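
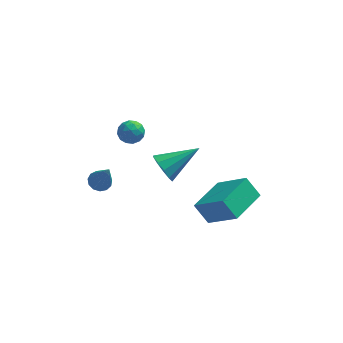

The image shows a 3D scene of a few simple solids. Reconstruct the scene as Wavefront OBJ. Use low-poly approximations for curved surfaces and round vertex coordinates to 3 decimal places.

v -3.318 -2.75 2.37
v -3.015 -3.123 2.123
v -2.862 -3.39 3.89
v -2.834 -2.883 2.17
v -2.807 -2.601 2.28
v -2.941 -2.366 2.419
v -3.195 -2.253 2.543
v -3.488 -2.298 2.612
v -3.727 -2.487 2.604
v -3.836 -2.759 2.522
v -3.78 -3.028 2.392
v -3.577 -3.209 2.255
v -3.292 -3.245 2.155
v 1.337 -2.211 -1.238
v 0.706 -1.816 -0.374
v 2.378 -0.634 -1.198
v 1.747 -0.239 -0.334
v 2.573 -3.061 0.054
v 1.942 -2.666 0.918
v 3.614 -1.484 0.094
v 2.983 -1.089 0.958
v -0.772 2.589 -2.246
v -0.335 2.406 -2.94
v 0.912 3.311 -1.374
v -0.518 2.89 -2.987
v -0.798 3.258 -2.752
v -1.068 3.371 -2.323
v -1.225 3.185 -1.865
v -1.209 2.771 -1.552
v -1.027 2.287 -1.504
v -0.747 1.919 -1.74
v -0.477 1.806 -2.168
v -0.32 1.992 -2.627
v -2.14 0.153 3.628
v -1.738 -0.101 3.197
v -2.382 -0.799 3.963
v -1.98 -1.053 3.532
v -1.749 -0.72 4.03
v -1.6 -0.132 3.823
v -2.52 -0.768 3.337
v -2.371 -0.18 3.13
v -1.973 -0.67 3.018
v -1.496 -0.64 3.446
v -2.624 -0.26 3.714
v -2.147 -0.23 4.142
v -1.918 0.11 3.383
v -2.202 -1.01 3.777
v -2.066 -0.814 4.069
v -1.83 -0.963 3.816
v -1.837 0.091 3.751
v -1.6 -0.058 3.498
v -1.607 -0.422 3.987
v -2.52 -0.842 3.662
v -2.283 -0.991 3.409
v -2.29 0.063 3.344
v -2.054 -0.086 3.091
v -2.513 -0.478 3.173
v -1.82 -0.374 3.025
v -1.962 -0.933 3.221
v -2.279 -0.766 3.107
v -2.192 -0.42 2.985
v -1.539 -0.356 3.276
v -1.681 -0.916 3.473
v -1.546 -0.721 3.765
v -1.458 -0.375 3.644
v -1.677 -0.691 3.17
v -2.439 0.016 3.687
v -2.581 -0.544 3.884
v -2.662 -0.525 3.516
v -2.574 -0.179 3.395
v -2.158 0.033 3.939
v -2.3 -0.526 4.135
v -1.928 -0.48 4.175
v -1.841 -0.134 4.053
v -2.443 -0.209 3.99
f 2 1 4
f 2 4 3
f 4 1 5
f 4 5 3
f 5 1 6
f 5 6 3
f 6 1 7
f 6 7 3
f 7 1 8
f 7 8 3
f 8 1 9
f 8 9 3
f 9 1 10
f 9 10 3
f 10 1 11
f 10 11 3
f 11 1 12
f 11 12 3
f 12 1 13
f 12 13 3
f 13 1 2
f 13 2 3
f 15 17 14
f 18 15 14
f 14 17 16
f 16 18 14
f 15 21 17
f 19 15 18
f 19 21 15
f 17 21 16
f 20 18 16
f 16 21 20
f 20 19 18
f 21 19 20
f 23 22 25
f 23 25 24
f 25 22 26
f 25 26 24
f 26 22 27
f 26 27 24
f 27 22 28
f 27 28 24
f 28 22 29
f 28 29 24
f 29 22 30
f 29 30 24
f 30 22 31
f 30 31 24
f 31 22 32
f 31 32 24
f 32 22 33
f 32 33 24
f 33 22 23
f 33 23 24
f 34 71 50
f 71 45 74
f 50 74 39
f 71 74 50
f 34 50 46
f 50 39 51
f 46 51 35
f 50 51 46
f 34 46 55
f 46 35 56
f 55 56 41
f 46 56 55
f 34 55 67
f 55 41 70
f 67 70 44
f 55 70 67
f 34 67 71
f 67 44 75
f 71 75 45
f 67 75 71
f 35 51 62
f 51 39 65
f 62 65 43
f 51 65 62
f 39 74 52
f 74 45 73
f 52 73 38
f 74 73 52
f 45 75 72
f 75 44 68
f 72 68 36
f 75 68 72
f 44 70 69
f 70 41 57
f 69 57 40
f 70 57 69
f 41 56 61
f 56 35 58
f 61 58 42
f 56 58 61
f 37 63 49
f 63 43 64
f 49 64 38
f 63 64 49
f 37 49 47
f 49 38 48
f 47 48 36
f 49 48 47
f 37 47 54
f 47 36 53
f 54 53 40
f 47 53 54
f 37 54 59
f 54 40 60
f 59 60 42
f 54 60 59
f 37 59 63
f 59 42 66
f 63 66 43
f 59 66 63
f 38 64 52
f 64 43 65
f 52 65 39
f 64 65 52
f 36 48 72
f 48 38 73
f 72 73 45
f 48 73 72
f 40 53 69
f 53 36 68
f 69 68 44
f 53 68 69
f 42 60 61
f 60 40 57
f 61 57 41
f 60 57 61
f 43 66 62
f 66 42 58
f 62 58 35
f 66 58 62



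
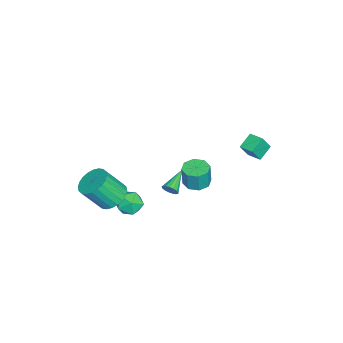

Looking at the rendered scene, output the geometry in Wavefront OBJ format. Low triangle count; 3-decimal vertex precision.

v 3.246 -1.651 -0.896
v 3.769 -2.245 -0.438
v 2.571 -2.775 -1.582
v 3.094 -3.369 -1.124
v 2.457 -2.884 -0.681
v 2.874 -2.189 -0.257
v 3.466 -2.831 -1.763
v 3.883 -2.136 -1.339
v 3.905 -2.974 -0.973
v 3.281 -3.007 -0.305
v 3.059 -2.013 -1.715
v 2.435 -2.046 -1.047
v 0.279 -0.79 -2.109
v 0.538 -0.523 -1.718
v -1.159 -0.39 -1.431
v 0.502 -0.344 -1.901
v 0.414 -0.268 -2.132
v 0.296 -0.311 -2.358
v 0.173 -0.465 -2.526
v 0.076 -0.692 -2.599
v 0.024 -0.943 -2.56
v 0.032 -1.158 -2.417
v 0.095 -1.289 -2.204
v 0.201 -1.306 -1.969
v 0.325 -1.205 -1.766
v 0.439 -1.009 -1.641
v 0.515 -0.763 -1.624
v 2.827 1.291 1.378
v 3.56 0.956 1.297
v 3.686 0.914 2.621
v 2.953 1.249 2.702
v 3.582 1.575 1.315
v 3.709 1.533 2.638
v 3.163 2.028 1.369
v 3.29 1.986 2.693
v 2.546 2.049 1.429
v 2.673 2.007 2.753
v 2.094 1.626 1.459
v 2.22 1.584 2.783
v 2.071 1.007 1.442
v 2.198 0.965 2.765
v 2.49 0.554 1.387
v 2.617 0.512 2.711
v 3.107 0.533 1.327
v 3.234 0.491 2.651
v -3.556 3.096 -1.443
v -3.108 2.671 -0.392
v -4.431 3.547 -0.888
v -3.983 3.121 0.164
v -3.057 3.919 -1.324
v -2.609 3.493 -0.272
v -3.932 4.369 -0.768
v -3.484 3.944 0.283
v 3.572 -3.366 -0.191
v 4.443 -2.869 -0.075
v 4.839 -3.916 1.447
v 3.968 -4.414 1.331
v 4.199 -2.647 0.14
v 4.595 -3.695 1.663
v 3.859 -2.535 0.306
v 4.255 -3.583 1.828
v 3.476 -2.55 0.395
v 3.872 -3.597 1.918
v 3.107 -2.689 0.396
v 3.503 -3.736 1.918
v 2.809 -2.931 0.307
v 3.205 -3.978 1.829
v 2.627 -3.239 0.142
v 3.023 -4.287 1.664
v 2.589 -3.567 -0.074
v 2.985 -4.614 1.449
v 2.701 -3.864 -0.307
v 3.097 -4.911 1.215
v 2.945 -4.085 -0.523
v 3.341 -5.133 1
v 3.285 -4.197 -0.688
v 3.681 -5.245 0.834
v 3.668 -4.183 -0.778
v 4.064 -5.23 0.745
v 4.037 -4.044 -0.778
v 4.433 -5.091 0.744
v 4.335 -3.802 -0.689
v 4.731 -4.849 0.833
v 4.517 -3.493 -0.524
v 4.913 -4.541 0.998
v 4.555 -3.166 -0.309
v 4.951 -4.213 1.214
f 1 12 6
f 1 6 2
f 1 2 8
f 1 8 11
f 1 11 12
f 2 6 10
f 6 12 5
f 12 11 3
f 11 8 7
f 8 2 9
f 4 10 5
f 4 5 3
f 4 3 7
f 4 7 9
f 4 9 10
f 5 10 6
f 3 5 12
f 7 3 11
f 9 7 8
f 10 9 2
f 14 13 16
f 14 16 15
f 16 13 17
f 16 17 15
f 17 13 18
f 17 18 15
f 18 13 19
f 18 19 15
f 19 13 20
f 19 20 15
f 20 13 21
f 20 21 15
f 21 13 22
f 21 22 15
f 22 13 23
f 22 23 15
f 23 13 24
f 23 24 15
f 24 13 25
f 24 25 15
f 25 13 26
f 25 26 15
f 26 13 27
f 26 27 15
f 27 13 14
f 27 14 15
f 29 28 32
f 29 32 30
f 30 32 33
f 30 33 31
f 32 28 34
f 32 34 33
f 33 34 35
f 33 35 31
f 34 28 36
f 34 36 35
f 35 36 37
f 35 37 31
f 36 28 38
f 36 38 37
f 37 38 39
f 37 39 31
f 38 28 40
f 38 40 39
f 39 40 41
f 39 41 31
f 40 28 42
f 40 42 41
f 41 42 43
f 41 43 31
f 42 28 44
f 42 44 43
f 43 44 45
f 43 45 31
f 44 28 29
f 44 29 45
f 45 29 30
f 45 30 31
f 47 49 46
f 50 47 46
f 46 49 48
f 48 50 46
f 47 53 49
f 51 47 50
f 51 53 47
f 49 53 48
f 52 50 48
f 48 53 52
f 52 51 50
f 53 51 52
f 55 54 58
f 55 58 56
f 56 58 59
f 56 59 57
f 58 54 60
f 58 60 59
f 59 60 61
f 59 61 57
f 60 54 62
f 60 62 61
f 61 62 63
f 61 63 57
f 62 54 64
f 62 64 63
f 63 64 65
f 63 65 57
f 64 54 66
f 64 66 65
f 65 66 67
f 65 67 57
f 66 54 68
f 66 68 67
f 67 68 69
f 67 69 57
f 68 54 70
f 68 70 69
f 69 70 71
f 69 71 57
f 70 54 72
f 70 72 71
f 71 72 73
f 71 73 57
f 72 54 74
f 72 74 73
f 73 74 75
f 73 75 57
f 74 54 76
f 74 76 75
f 75 76 77
f 75 77 57
f 76 54 78
f 76 78 77
f 77 78 79
f 77 79 57
f 78 54 80
f 78 80 79
f 79 80 81
f 79 81 57
f 80 54 82
f 80 82 81
f 81 82 83
f 81 83 57
f 82 54 84
f 82 84 83
f 83 84 85
f 83 85 57
f 84 54 86
f 84 86 85
f 85 86 87
f 85 87 57
f 86 54 55
f 86 55 87
f 87 55 56
f 87 56 57



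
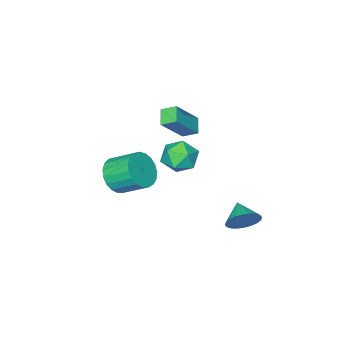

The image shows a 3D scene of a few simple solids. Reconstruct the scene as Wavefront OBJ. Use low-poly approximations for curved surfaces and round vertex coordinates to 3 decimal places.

v -3.628 2.99 -2.956
v -3.029 3.033 -2.259
v -4.152 1.99 -2.444
v -3.296 3.237 -2.134
v -3.614 3.403 -2.134
v -3.935 3.507 -2.259
v -4.208 3.532 -2.49
v -4.393 3.474 -2.792
v -4.462 3.343 -3.119
v -4.404 3.158 -3.421
v -4.228 2.948 -3.652
v -3.96 2.744 -3.778
v -3.642 2.577 -3.778
v -3.322 2.474 -3.653
v -3.048 2.449 -3.422
v -2.863 2.507 -3.12
v -2.794 2.638 -2.793
v -2.853 2.823 -2.491
v -3.062 0.348 2.319
v -3.624 -0.274 2.809
v -1.719 0.289 3.787
v -2.281 -0.332 4.276
v -2.659 -0.328 1.924
v -3.221 -0.949 2.413
v -1.316 -0.386 3.391
v -1.878 -1.008 3.881
v -0.263 3.077 2.776
v 0.621 2.713 3.027
v -0.961 1.727 3.273
v -0.077 1.363 3.524
v -0.466 2.114 4.036
v -0.034 2.948 3.729
v -0.306 1.492 2.571
v 0.126 2.326 2.264
v 0.594 1.733 2.901
v 0.496 2.117 3.806
v -0.836 2.323 2.494
v -0.934 2.707 3.399
v -0.587 -2.787 -1.309
v -0.007 -2.115 -1.924
v -0.553 -0.841 -1.046
v -1.133 -1.513 -0.431
v -0.398 -2.13 -2.145
v -0.944 -0.856 -1.267
v -0.822 -2.259 -2.221
v -1.367 -0.985 -1.344
v -1.204 -2.479 -2.14
v -1.75 -1.205 -1.262
v -1.481 -2.752 -1.915
v -2.026 -1.478 -1.037
v -1.602 -3.031 -1.585
v -2.148 -1.758 -0.707
v -1.549 -3.269 -1.207
v -2.094 -1.995 -0.33
v -1.328 -3.422 -0.847
v -1.874 -2.149 0.03
v -0.98 -3.466 -0.567
v -1.526 -2.193 0.311
v -0.564 -3.393 -0.415
v -1.11 -2.119 0.462
v -0.152 -3.214 -0.418
v -0.698 -1.941 0.46
v 0.185 -2.962 -0.574
v -0.361 -1.688 0.303
v 0.388 -2.68 -0.858
v -0.157 -1.406 0.02
v 0.423 -2.416 -1.22
v -0.123 -1.142 -0.342
v 0.283 -2.216 -1.597
v -0.262 -0.942 -0.719
f 2 1 4
f 2 4 3
f 4 1 5
f 4 5 3
f 5 1 6
f 5 6 3
f 6 1 7
f 6 7 3
f 7 1 8
f 7 8 3
f 8 1 9
f 8 9 3
f 9 1 10
f 9 10 3
f 10 1 11
f 10 11 3
f 11 1 12
f 11 12 3
f 12 1 13
f 12 13 3
f 13 1 14
f 13 14 3
f 14 1 15
f 14 15 3
f 15 1 16
f 15 16 3
f 16 1 17
f 16 17 3
f 17 1 18
f 17 18 3
f 18 1 2
f 18 2 3
f 20 22 19
f 23 20 19
f 19 22 21
f 21 23 19
f 20 26 22
f 24 20 23
f 24 26 20
f 22 26 21
f 25 23 21
f 21 26 25
f 25 24 23
f 26 24 25
f 27 38 32
f 27 32 28
f 27 28 34
f 27 34 37
f 27 37 38
f 28 32 36
f 32 38 31
f 38 37 29
f 37 34 33
f 34 28 35
f 30 36 31
f 30 31 29
f 30 29 33
f 30 33 35
f 30 35 36
f 31 36 32
f 29 31 38
f 33 29 37
f 35 33 34
f 36 35 28
f 40 39 43
f 40 43 41
f 41 43 44
f 41 44 42
f 43 39 45
f 43 45 44
f 44 45 46
f 44 46 42
f 45 39 47
f 45 47 46
f 46 47 48
f 46 48 42
f 47 39 49
f 47 49 48
f 48 49 50
f 48 50 42
f 49 39 51
f 49 51 50
f 50 51 52
f 50 52 42
f 51 39 53
f 51 53 52
f 52 53 54
f 52 54 42
f 53 39 55
f 53 55 54
f 54 55 56
f 54 56 42
f 55 39 57
f 55 57 56
f 56 57 58
f 56 58 42
f 57 39 59
f 57 59 58
f 58 59 60
f 58 60 42
f 59 39 61
f 59 61 60
f 60 61 62
f 60 62 42
f 61 39 63
f 61 63 62
f 62 63 64
f 62 64 42
f 63 39 65
f 63 65 64
f 64 65 66
f 64 66 42
f 65 39 67
f 65 67 66
f 66 67 68
f 66 68 42
f 67 39 69
f 67 69 68
f 68 69 70
f 68 70 42
f 69 39 40
f 69 40 70
f 70 40 41
f 70 41 42



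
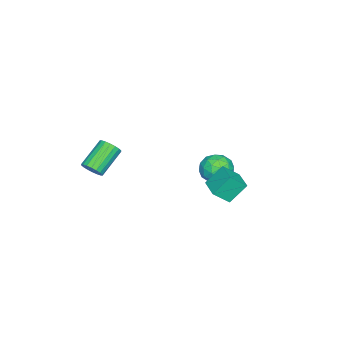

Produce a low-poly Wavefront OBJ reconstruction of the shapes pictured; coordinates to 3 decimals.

v 2.34 3.293 -1.797
v 2.944 2.489 -0.912
v 1.624 4.066 -0.606
v 2.228 3.262 0.279
v 3.512 4.258 -1.719
v 4.116 3.454 -0.834
v 2.796 5.031 -0.528
v 3.4 4.227 0.357
v 4.374 -4.09 -0.78
v 4.796 -4.194 -0.169
v 3.169 -3.753 1.031
v 2.746 -3.65 0.42
v 4.837 -3.869 -0.234
v 3.209 -3.428 0.967
v 4.786 -3.588 -0.406
v 3.158 -3.147 0.794
v 4.653 -3.406 -0.653
v 3.026 -2.965 0.548
v 4.465 -3.36 -0.925
v 2.837 -2.919 0.276
v 4.259 -3.459 -1.168
v 2.631 -3.018 0.033
v 4.076 -3.683 -1.334
v 2.448 -3.242 -0.134
v 3.951 -3.987 -1.391
v 2.324 -3.546 -0.191
v 3.911 -4.312 -1.327
v 2.283 -3.871 -0.126
v 3.962 -4.593 -1.154
v 2.334 -4.152 0.046
v 4.094 -4.775 -0.908
v 2.467 -4.334 0.293
v 4.283 -4.821 -0.636
v 2.655 -4.38 0.565
v 4.489 -4.722 -0.393
v 2.861 -4.281 0.808
v 4.672 -4.498 -0.226
v 3.044 -4.057 0.974
v -0.681 2.173 -1.075
v 0.03 2.768 -1.73
v -0.75 0.852 -2.35
v -0.039 1.447 -3.005
v 0.334 0.983 -2.038
v 0.376 1.799 -1.25
v -1.096 1.821 -2.83
v -1.054 2.637 -2.042
v -0.227 2.551 -2.815
v 0.658 2.033 -2.325
v -1.378 1.587 -1.755
v -0.493 1.069 -1.265
v -0.32 2.587 -1.291
v -0.4 1.033 -2.789
v -0.181 0.76 -2.221
v 0.237 1.11 -2.606
v -0.116 2.017 -1.009
v 0.302 2.367 -1.394
v 0.481 1.318 -1.575
v -1.022 1.253 -2.686
v -0.604 1.603 -3.071
v -0.957 2.51 -1.474
v -0.539 2.86 -1.859
v -1.201 2.302 -2.505
v -0.053 2.809 -2.313
v -0.093 2.032 -3.063
v -0.715 2.251 -2.96
v -0.69 2.732 -2.497
v 0.467 2.504 -2.026
v 0.427 1.728 -2.775
v 0.646 1.455 -2.207
v 0.671 1.935 -1.743
v 0.316 2.376 -2.663
v -1.147 1.892 -1.305
v -1.187 1.116 -2.054
v -1.391 1.685 -2.337
v -1.366 2.165 -1.873
v -0.627 1.588 -1.017
v -0.667 0.811 -1.767
v -0.03 0.888 -1.583
v -0.005 1.369 -1.12
v -1.036 1.244 -1.417
f 2 4 1
f 5 2 1
f 1 4 3
f 3 5 1
f 2 8 4
f 6 2 5
f 6 8 2
f 4 8 3
f 7 5 3
f 3 8 7
f 7 6 5
f 8 6 7
f 10 9 13
f 10 13 11
f 11 13 14
f 11 14 12
f 13 9 15
f 13 15 14
f 14 15 16
f 14 16 12
f 15 9 17
f 15 17 16
f 16 17 18
f 16 18 12
f 17 9 19
f 17 19 18
f 18 19 20
f 18 20 12
f 19 9 21
f 19 21 20
f 20 21 22
f 20 22 12
f 21 9 23
f 21 23 22
f 22 23 24
f 22 24 12
f 23 9 25
f 23 25 24
f 24 25 26
f 24 26 12
f 25 9 27
f 25 27 26
f 26 27 28
f 26 28 12
f 27 9 29
f 27 29 28
f 28 29 30
f 28 30 12
f 29 9 31
f 29 31 30
f 30 31 32
f 30 32 12
f 31 9 33
f 31 33 32
f 32 33 34
f 32 34 12
f 33 9 35
f 33 35 34
f 34 35 36
f 34 36 12
f 35 9 37
f 35 37 36
f 36 37 38
f 36 38 12
f 37 9 10
f 37 10 38
f 38 10 11
f 38 11 12
f 39 76 55
f 76 50 79
f 55 79 44
f 76 79 55
f 39 55 51
f 55 44 56
f 51 56 40
f 55 56 51
f 39 51 60
f 51 40 61
f 60 61 46
f 51 61 60
f 39 60 72
f 60 46 75
f 72 75 49
f 60 75 72
f 39 72 76
f 72 49 80
f 76 80 50
f 72 80 76
f 40 56 67
f 56 44 70
f 67 70 48
f 56 70 67
f 44 79 57
f 79 50 78
f 57 78 43
f 79 78 57
f 50 80 77
f 80 49 73
f 77 73 41
f 80 73 77
f 49 75 74
f 75 46 62
f 74 62 45
f 75 62 74
f 46 61 66
f 61 40 63
f 66 63 47
f 61 63 66
f 42 68 54
f 68 48 69
f 54 69 43
f 68 69 54
f 42 54 52
f 54 43 53
f 52 53 41
f 54 53 52
f 42 52 59
f 52 41 58
f 59 58 45
f 52 58 59
f 42 59 64
f 59 45 65
f 64 65 47
f 59 65 64
f 42 64 68
f 64 47 71
f 68 71 48
f 64 71 68
f 43 69 57
f 69 48 70
f 57 70 44
f 69 70 57
f 41 53 77
f 53 43 78
f 77 78 50
f 53 78 77
f 45 58 74
f 58 41 73
f 74 73 49
f 58 73 74
f 47 65 66
f 65 45 62
f 66 62 46
f 65 62 66
f 48 71 67
f 71 47 63
f 67 63 40
f 71 63 67



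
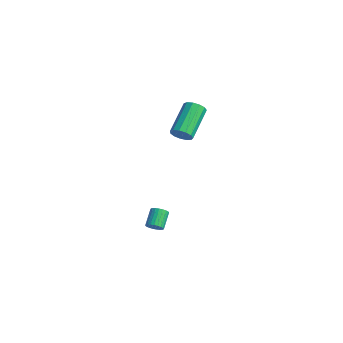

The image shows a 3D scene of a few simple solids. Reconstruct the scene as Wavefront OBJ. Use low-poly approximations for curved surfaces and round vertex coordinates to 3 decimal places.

v -3.404 1.326 3.273
v -3.172 1.06 3.818
v -4.224 2.507 4.973
v -4.456 2.774 4.427
v -2.93 1.316 3.717
v -3.982 2.763 4.872
v -2.839 1.575 3.475
v -3.891 3.023 4.63
v -2.927 1.756 3.169
v -3.979 3.203 4.324
v -3.166 1.8 2.896
v -4.219 3.247 4.05
v -3.481 1.693 2.742
v -4.534 3.141 3.897
v -3.772 1.47 2.756
v -4.824 2.918 3.911
v -3.945 1.202 2.935
v -4.998 2.649 4.09
v -3.947 0.973 3.221
v -4.999 2.42 4.376
v -3.776 0.856 3.523
v -4.828 2.303 4.678
v -3.487 0.888 3.746
v -4.54 2.336 4.9
v -3.557 -0.23 -3.54
v -3.143 0.053 -3.452
v -3.748 0.714 -2.731
v -4.163 0.43 -2.82
v -3.223 0.149 -3.607
v -3.828 0.81 -2.886
v -3.354 0.187 -3.752
v -3.959 0.847 -3.031
v -3.516 0.161 -3.865
v -4.121 0.822 -3.144
v -3.684 0.076 -3.928
v -4.29 0.737 -3.207
v -3.833 -0.056 -3.932
v -4.439 0.605 -3.211
v -3.94 -0.214 -3.877
v -4.546 0.446 -3.156
v -3.989 -0.375 -3.77
v -4.594 0.285 -3.049
v -3.972 -0.514 -3.629
v -4.577 0.147 -2.908
v -3.892 -0.61 -3.474
v -4.497 0.051 -2.753
v -3.761 -0.647 -3.329
v -4.366 0.013 -2.608
v -3.599 -0.622 -3.216
v -4.204 0.039 -2.495
v -3.43 -0.537 -3.153
v -4.036 0.124 -2.432
v -3.281 -0.405 -3.149
v -3.887 0.256 -2.428
v -3.174 -0.246 -3.204
v -3.78 0.414 -2.483
v -3.126 -0.085 -3.311
v -3.731 0.575 -2.59
f 2 1 5
f 2 5 3
f 3 5 6
f 3 6 4
f 5 1 7
f 5 7 6
f 6 7 8
f 6 8 4
f 7 1 9
f 7 9 8
f 8 9 10
f 8 10 4
f 9 1 11
f 9 11 10
f 10 11 12
f 10 12 4
f 11 1 13
f 11 13 12
f 12 13 14
f 12 14 4
f 13 1 15
f 13 15 14
f 14 15 16
f 14 16 4
f 15 1 17
f 15 17 16
f 16 17 18
f 16 18 4
f 17 1 19
f 17 19 18
f 18 19 20
f 18 20 4
f 19 1 21
f 19 21 20
f 20 21 22
f 20 22 4
f 21 1 23
f 21 23 22
f 22 23 24
f 22 24 4
f 23 1 2
f 23 2 24
f 24 2 3
f 24 3 4
f 26 25 29
f 26 29 27
f 27 29 30
f 27 30 28
f 29 25 31
f 29 31 30
f 30 31 32
f 30 32 28
f 31 25 33
f 31 33 32
f 32 33 34
f 32 34 28
f 33 25 35
f 33 35 34
f 34 35 36
f 34 36 28
f 35 25 37
f 35 37 36
f 36 37 38
f 36 38 28
f 37 25 39
f 37 39 38
f 38 39 40
f 38 40 28
f 39 25 41
f 39 41 40
f 40 41 42
f 40 42 28
f 41 25 43
f 41 43 42
f 42 43 44
f 42 44 28
f 43 25 45
f 43 45 44
f 44 45 46
f 44 46 28
f 45 25 47
f 45 47 46
f 46 47 48
f 46 48 28
f 47 25 49
f 47 49 48
f 48 49 50
f 48 50 28
f 49 25 51
f 49 51 50
f 50 51 52
f 50 52 28
f 51 25 53
f 51 53 52
f 52 53 54
f 52 54 28
f 53 25 55
f 53 55 54
f 54 55 56
f 54 56 28
f 55 25 57
f 55 57 56
f 56 57 58
f 56 58 28
f 57 25 26
f 57 26 58
f 58 26 27
f 58 27 28



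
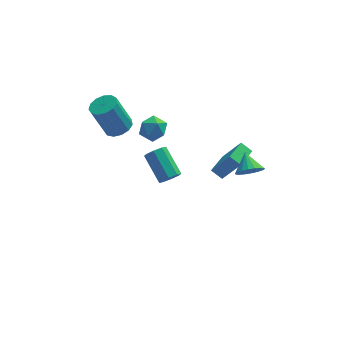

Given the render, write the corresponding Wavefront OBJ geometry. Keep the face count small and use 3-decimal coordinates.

v -2.128 1.973 0.819
v -1.54 2.46 0.334
v -1.12 1.8 1.866
v -0.532 2.287 1.381
v -1.254 2.687 1.751
v -1.877 2.793 1.105
v -0.783 1.467 1.095
v -1.406 1.573 0.449
v -0.709 2.147 0.505
v -1.001 2.901 0.91
v -1.659 1.359 1.29
v -1.951 2.113 1.695
v 3.338 -3.911 2.94
v 3.834 -3.506 2.444
v 3.182 -2.909 3.6
v 3.511 -3.456 2.292
v 3.154 -3.496 2.268
v 2.833 -3.619 2.378
v 2.612 -3.799 2.599
v 2.535 -4.001 2.887
v 2.617 -4.185 3.186
v 2.842 -4.315 3.435
v 3.165 -4.365 3.587
v 3.522 -4.325 3.611
v 3.843 -4.203 3.501
v 4.064 -4.023 3.28
v 4.141 -3.82 2.992
v 4.059 -3.636 2.694
v 3.529 1.174 -1.772
v 2.935 1.568 -1.328
v 2.548 1.691 -3.544
v 1.954 2.085 -3.1
v 4.326 2.455 -1.84
v 3.732 2.849 -1.396
v 3.345 2.972 -3.612
v 2.751 3.366 -3.168
v -0.644 -1.082 -0.292
v -0.033 -0.963 -0.045
v -0.745 0.482 1.019
v -1.356 0.362 0.772
v -0.127 -0.695 -0.472
v -0.84 0.749 0.592
v -0.524 -0.654 -0.793
v -1.237 0.79 0.27
v -0.992 -0.864 -0.821
v -1.704 0.58 0.242
v -1.255 -1.202 -0.539
v -1.967 0.243 0.525
v -1.16 -1.469 -0.112
v -1.873 -0.025 0.952
v -0.763 -1.51 0.21
v -1.476 -0.066 1.273
v -0.296 -1.3 0.238
v -1.008 0.144 1.301
v -3.259 2.041 1.532
v -2.749 2.709 1.716
v -3.571 2.786 3.712
v -4.081 2.119 3.528
v -3.16 2.896 1.54
v -3.982 2.973 3.536
v -3.602 2.811 1.361
v -4.424 2.889 3.357
v -3.935 2.483 1.236
v -4.757 2.56 3.232
v -4.054 2.014 1.206
v -4.876 2.091 3.202
v -3.92 1.554 1.278
v -4.742 1.631 3.274
v -3.577 1.249 1.432
v -4.399 1.326 3.428
v -3.132 1.195 1.617
v -3.954 1.272 3.613
v -2.728 1.41 1.775
v -3.55 1.488 3.771
v -2.492 1.826 1.856
v -3.314 1.903 3.852
v -2.5 2.31 1.834
v -3.322 2.387 3.83
f 1 12 6
f 1 6 2
f 1 2 8
f 1 8 11
f 1 11 12
f 2 6 10
f 6 12 5
f 12 11 3
f 11 8 7
f 8 2 9
f 4 10 5
f 4 5 3
f 4 3 7
f 4 7 9
f 4 9 10
f 5 10 6
f 3 5 12
f 7 3 11
f 9 7 8
f 10 9 2
f 14 13 16
f 14 16 15
f 16 13 17
f 16 17 15
f 17 13 18
f 17 18 15
f 18 13 19
f 18 19 15
f 19 13 20
f 19 20 15
f 20 13 21
f 20 21 15
f 21 13 22
f 21 22 15
f 22 13 23
f 22 23 15
f 23 13 24
f 23 24 15
f 24 13 25
f 24 25 15
f 25 13 26
f 25 26 15
f 26 13 27
f 26 27 15
f 27 13 28
f 27 28 15
f 28 13 14
f 28 14 15
f 30 32 29
f 33 30 29
f 29 32 31
f 31 33 29
f 30 36 32
f 34 30 33
f 34 36 30
f 32 36 31
f 35 33 31
f 31 36 35
f 35 34 33
f 36 34 35
f 38 37 41
f 38 41 39
f 39 41 42
f 39 42 40
f 41 37 43
f 41 43 42
f 42 43 44
f 42 44 40
f 43 37 45
f 43 45 44
f 44 45 46
f 44 46 40
f 45 37 47
f 45 47 46
f 46 47 48
f 46 48 40
f 47 37 49
f 47 49 48
f 48 49 50
f 48 50 40
f 49 37 51
f 49 51 50
f 50 51 52
f 50 52 40
f 51 37 53
f 51 53 52
f 52 53 54
f 52 54 40
f 53 37 38
f 53 38 54
f 54 38 39
f 54 39 40
f 56 55 59
f 56 59 57
f 57 59 60
f 57 60 58
f 59 55 61
f 59 61 60
f 60 61 62
f 60 62 58
f 61 55 63
f 61 63 62
f 62 63 64
f 62 64 58
f 63 55 65
f 63 65 64
f 64 65 66
f 64 66 58
f 65 55 67
f 65 67 66
f 66 67 68
f 66 68 58
f 67 55 69
f 67 69 68
f 68 69 70
f 68 70 58
f 69 55 71
f 69 71 70
f 70 71 72
f 70 72 58
f 71 55 73
f 71 73 72
f 72 73 74
f 72 74 58
f 73 55 75
f 73 75 74
f 74 75 76
f 74 76 58
f 75 55 77
f 75 77 76
f 76 77 78
f 76 78 58
f 77 55 56
f 77 56 78
f 78 56 57
f 78 57 58



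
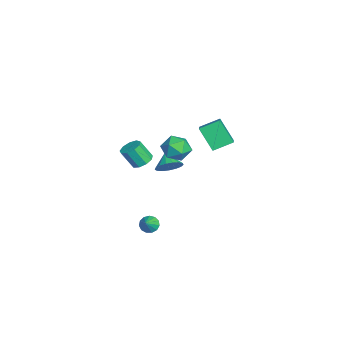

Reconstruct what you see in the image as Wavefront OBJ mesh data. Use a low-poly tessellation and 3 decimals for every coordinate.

v 0.455 -1.113 -3.593
v 0.853 -0.98 -3.994
v 1.205 -1.347 -2.927
v 0.793 -0.704 -3.829
v 0.625 -0.558 -3.589
v 0.404 -0.588 -3.351
v 0.199 -0.785 -3.189
v 0.075 -1.085 -3.156
v 0.072 -1.395 -3.261
v 0.19 -1.614 -3.472
v 0.393 -1.675 -3.721
v 0.615 -1.557 -3.93
v 0.787 -1.298 -4.031
v 1.273 1.53 4.617
v 1.101 2.649 5.122
v -0.02 1.644 3.926
v -0.191 2.763 4.431
v 2.011 2.217 3.349
v 1.84 3.336 3.854
v 0.719 2.331 2.658
v 0.547 3.45 3.163
v 2.146 1.133 3.522
v 2.815 0.55 3.693
v 1.185 0.03 3.527
v 1.854 -0.553 3.698
v 1.6 0.041 4.33
v 2.194 0.723 4.327
v 1.806 -0.143 2.893
v 2.4 0.539 2.89
v 2.606 -0.239 3.304
v 2.478 -0.124 4.192
v 1.522 0.704 3.028
v 1.394 0.819 3.916
v -2.641 0.135 -1.004
v -2.32 0.658 -0.444
v -3.459 -0.055 -0.356
v -2.552 0.889 -0.669
v -2.804 0.948 -0.971
v -3.018 0.821 -1.28
v -3.147 0.536 -1.525
v -3.159 0.16 -1.651
v -3.053 -0.223 -1.629
v -2.853 -0.523 -1.464
v -2.603 -0.672 -1.193
v -2.363 -0.637 -0.878
v -2.186 -0.425 -0.593
v -2.114 -0.085 -0.401
v -2.162 0.306 -0.348
v -0.71 -1.419 0.819
v -0.343 -1.914 0.555
v -0.444 -2.576 1.657
v -0.81 -2.081 1.921
v -0.07 -1.61 0.762
v -0.171 -2.273 1.865
v -0.096 -1.217 0.996
v -0.197 -1.879 2.099
v -0.409 -0.918 1.147
v -0.51 -1.58 2.25
v -0.863 -0.854 1.144
v -0.963 -1.516 2.247
v -1.245 -1.054 0.989
v -1.346 -1.716 2.092
v -1.376 -1.424 0.754
v -1.477 -2.087 1.857
v -1.196 -1.793 0.55
v -1.297 -2.455 1.652
v -0.788 -1.986 0.471
v -0.889 -2.648 1.573
f 2 1 4
f 2 4 3
f 4 1 5
f 4 5 3
f 5 1 6
f 5 6 3
f 6 1 7
f 6 7 3
f 7 1 8
f 7 8 3
f 8 1 9
f 8 9 3
f 9 1 10
f 9 10 3
f 10 1 11
f 10 11 3
f 11 1 12
f 11 12 3
f 12 1 13
f 12 13 3
f 13 1 2
f 13 2 3
f 15 17 14
f 18 15 14
f 14 17 16
f 16 18 14
f 15 21 17
f 19 15 18
f 19 21 15
f 17 21 16
f 20 18 16
f 16 21 20
f 20 19 18
f 21 19 20
f 22 33 27
f 22 27 23
f 22 23 29
f 22 29 32
f 22 32 33
f 23 27 31
f 27 33 26
f 33 32 24
f 32 29 28
f 29 23 30
f 25 31 26
f 25 26 24
f 25 24 28
f 25 28 30
f 25 30 31
f 26 31 27
f 24 26 33
f 28 24 32
f 30 28 29
f 31 30 23
f 35 34 37
f 35 37 36
f 37 34 38
f 37 38 36
f 38 34 39
f 38 39 36
f 39 34 40
f 39 40 36
f 40 34 41
f 40 41 36
f 41 34 42
f 41 42 36
f 42 34 43
f 42 43 36
f 43 34 44
f 43 44 36
f 44 34 45
f 44 45 36
f 45 34 46
f 45 46 36
f 46 34 47
f 46 47 36
f 47 34 48
f 47 48 36
f 48 34 35
f 48 35 36
f 50 49 53
f 50 53 51
f 51 53 54
f 51 54 52
f 53 49 55
f 53 55 54
f 54 55 56
f 54 56 52
f 55 49 57
f 55 57 56
f 56 57 58
f 56 58 52
f 57 49 59
f 57 59 58
f 58 59 60
f 58 60 52
f 59 49 61
f 59 61 60
f 60 61 62
f 60 62 52
f 61 49 63
f 61 63 62
f 62 63 64
f 62 64 52
f 63 49 65
f 63 65 64
f 64 65 66
f 64 66 52
f 65 49 67
f 65 67 66
f 66 67 68
f 66 68 52
f 67 49 50
f 67 50 68
f 68 50 51
f 68 51 52



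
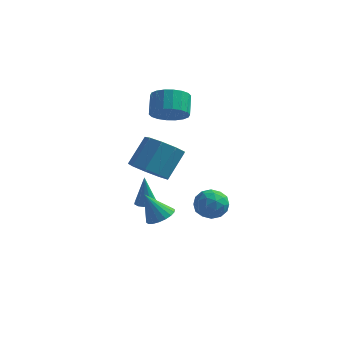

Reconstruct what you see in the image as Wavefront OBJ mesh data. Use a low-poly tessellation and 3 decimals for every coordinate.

v -1.15 -1.528 1.46
v -0.129 -1.751 1.283
v 0.331 -0.675 2.584
v -0.69 -0.452 2.76
v -0.331 -1.182 0.883
v 0.129 -0.105 2.184
v -0.916 -0.774 0.753
v -0.456 0.303 2.053
v -1.611 -0.719 0.953
v -1.151 0.357 2.254
v -2.09 -1.043 1.39
v -1.63 0.033 2.691
v -2.129 -1.594 1.86
v -1.669 -0.518 3.161
v -1.71 -2.114 2.143
v -1.25 -1.038 3.443
v -1.029 -2.36 2.105
v -0.569 -1.283 3.406
v -0.404 -2.217 1.766
v 0.055 -1.14 3.067
v -0.111 -2.918 -0.535
v 0.329 -3.488 -0.323
v -0.869 -3.002 0.815
v 0.495 -3.221 -0.213
v 0.542 -2.893 -0.166
v 0.459 -2.571 -0.193
v 0.264 -2.318 -0.287
v -0.006 -2.183 -0.43
v -0.296 -2.194 -0.594
v -0.55 -2.348 -0.746
v -0.717 -2.616 -0.857
v -0.764 -2.943 -0.903
v -0.681 -3.265 -0.877
v -0.485 -3.519 -0.782
v -0.216 -3.653 -0.639
v 0.075 -3.642 -0.475
v -1.842 0.015 -1.651
v -1.377 0.309 -1.647
v -1.938 0.145 0.011
v -1.638 0.525 -1.679
v -1.977 0.547 -1.7
v -2.264 0.365 -1.702
v -2.39 0.05 -1.685
v -2.307 -0.279 -1.655
v -2.046 -0.494 -1.623
v -1.708 -0.516 -1.602
v -1.421 -0.334 -1.6
v -1.294 -0.019 -1.617
v 0.46 1.594 -1.325
v 0.956 2.198 -1.82
v 1.084 0.462 -2.08
v 1.58 1.066 -2.575
v 1.762 0.945 -1.676
v 1.377 1.644 -1.21
v 0.663 1.016 -2.69
v 0.278 1.715 -2.224
v 1.082 1.84 -2.664
v 1.761 1.797 -2.037
v 0.279 0.863 -1.863
v 0.958 0.82 -1.236
v 0.653 1.996 -1.506
v 1.387 0.664 -2.394
v 1.494 0.593 -1.865
v 1.785 0.948 -2.157
v 0.9 1.67 -1.147
v 1.192 2.025 -1.438
v 1.666 1.288 -1.354
v 0.848 0.635 -2.462
v 1.14 0.99 -2.753
v 0.255 1.712 -1.743
v 0.546 2.067 -2.035
v 0.374 1.372 -2.546
v 1.019 2.14 -2.293
v 1.385 1.475 -2.737
v 0.847 1.445 -2.805
v 0.62 1.856 -2.531
v 1.418 2.114 -1.925
v 1.785 1.449 -2.369
v 1.892 1.378 -1.84
v 1.665 1.789 -1.566
v 1.492 1.904 -2.421
v 0.255 1.211 -1.531
v 0.622 0.546 -1.975
v 0.375 0.871 -2.334
v 0.148 1.282 -2.06
v 0.655 1.185 -1.163
v 1.021 0.52 -1.607
v 1.42 0.804 -1.369
v 1.193 1.215 -1.095
v 0.548 0.756 -1.479
v -1.512 2.647 3.106
v -0.587 2.573 3.451
v -0.823 3.479 4.279
v -1.748 3.553 3.934
v -0.549 2.874 3.132
v -0.785 3.78 3.96
v -0.701 3.131 2.808
v -0.937 4.037 3.636
v -1.014 3.291 2.543
v -1.251 4.197 3.371
v -1.426 3.324 2.389
v -1.662 4.23 3.217
v -1.855 3.223 2.378
v -2.091 4.129 3.206
v -2.215 3.008 2.51
v -2.452 3.914 3.338
v -2.437 2.721 2.761
v -2.673 3.627 3.589
v -2.475 2.42 3.08
v -2.711 3.326 3.908
v -2.323 2.163 3.404
v -2.559 3.069 4.232
v -2.009 2.003 3.669
v -2.246 2.909 4.497
v -1.598 1.97 3.823
v -1.834 2.876 4.651
v -1.169 2.071 3.834
v -1.405 2.977 4.662
v -0.808 2.286 3.702
v -1.045 3.192 4.53
f 2 1 5
f 2 5 3
f 3 5 6
f 3 6 4
f 5 1 7
f 5 7 6
f 6 7 8
f 6 8 4
f 7 1 9
f 7 9 8
f 8 9 10
f 8 10 4
f 9 1 11
f 9 11 10
f 10 11 12
f 10 12 4
f 11 1 13
f 11 13 12
f 12 13 14
f 12 14 4
f 13 1 15
f 13 15 14
f 14 15 16
f 14 16 4
f 15 1 17
f 15 17 16
f 16 17 18
f 16 18 4
f 17 1 19
f 17 19 18
f 18 19 20
f 18 20 4
f 19 1 2
f 19 2 20
f 20 2 3
f 20 3 4
f 22 21 24
f 22 24 23
f 24 21 25
f 24 25 23
f 25 21 26
f 25 26 23
f 26 21 27
f 26 27 23
f 27 21 28
f 27 28 23
f 28 21 29
f 28 29 23
f 29 21 30
f 29 30 23
f 30 21 31
f 30 31 23
f 31 21 32
f 31 32 23
f 32 21 33
f 32 33 23
f 33 21 34
f 33 34 23
f 34 21 35
f 34 35 23
f 35 21 36
f 35 36 23
f 36 21 22
f 36 22 23
f 38 37 40
f 38 40 39
f 40 37 41
f 40 41 39
f 41 37 42
f 41 42 39
f 42 37 43
f 42 43 39
f 43 37 44
f 43 44 39
f 44 37 45
f 44 45 39
f 45 37 46
f 45 46 39
f 46 37 47
f 46 47 39
f 47 37 48
f 47 48 39
f 48 37 38
f 48 38 39
f 49 86 65
f 86 60 89
f 65 89 54
f 86 89 65
f 49 65 61
f 65 54 66
f 61 66 50
f 65 66 61
f 49 61 70
f 61 50 71
f 70 71 56
f 61 71 70
f 49 70 82
f 70 56 85
f 82 85 59
f 70 85 82
f 49 82 86
f 82 59 90
f 86 90 60
f 82 90 86
f 50 66 77
f 66 54 80
f 77 80 58
f 66 80 77
f 54 89 67
f 89 60 88
f 67 88 53
f 89 88 67
f 60 90 87
f 90 59 83
f 87 83 51
f 90 83 87
f 59 85 84
f 85 56 72
f 84 72 55
f 85 72 84
f 56 71 76
f 71 50 73
f 76 73 57
f 71 73 76
f 52 78 64
f 78 58 79
f 64 79 53
f 78 79 64
f 52 64 62
f 64 53 63
f 62 63 51
f 64 63 62
f 52 62 69
f 62 51 68
f 69 68 55
f 62 68 69
f 52 69 74
f 69 55 75
f 74 75 57
f 69 75 74
f 52 74 78
f 74 57 81
f 78 81 58
f 74 81 78
f 53 79 67
f 79 58 80
f 67 80 54
f 79 80 67
f 51 63 87
f 63 53 88
f 87 88 60
f 63 88 87
f 55 68 84
f 68 51 83
f 84 83 59
f 68 83 84
f 57 75 76
f 75 55 72
f 76 72 56
f 75 72 76
f 58 81 77
f 81 57 73
f 77 73 50
f 81 73 77
f 92 91 95
f 92 95 93
f 93 95 96
f 93 96 94
f 95 91 97
f 95 97 96
f 96 97 98
f 96 98 94
f 97 91 99
f 97 99 98
f 98 99 100
f 98 100 94
f 99 91 101
f 99 101 100
f 100 101 102
f 100 102 94
f 101 91 103
f 101 103 102
f 102 103 104
f 102 104 94
f 103 91 105
f 103 105 104
f 104 105 106
f 104 106 94
f 105 91 107
f 105 107 106
f 106 107 108
f 106 108 94
f 107 91 109
f 107 109 108
f 108 109 110
f 108 110 94
f 109 91 111
f 109 111 110
f 110 111 112
f 110 112 94
f 111 91 113
f 111 113 112
f 112 113 114
f 112 114 94
f 113 91 115
f 113 115 114
f 114 115 116
f 114 116 94
f 115 91 117
f 115 117 116
f 116 117 118
f 116 118 94
f 117 91 119
f 117 119 118
f 118 119 120
f 118 120 94
f 119 91 92
f 119 92 120
f 120 92 93
f 120 93 94



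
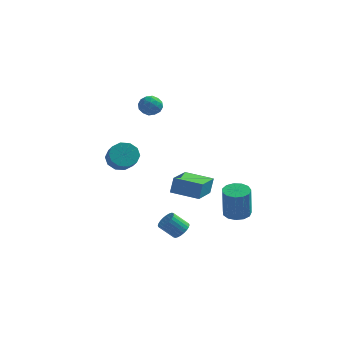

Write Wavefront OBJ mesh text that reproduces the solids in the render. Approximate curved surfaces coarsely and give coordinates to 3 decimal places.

v -3.068 2.691 3.568
v -2.825 2.975 3.034
v -2.095 2.605 3.966
v -1.852 2.889 3.432
v -2.21 3.236 3.851
v -2.812 3.289 3.605
v -2.108 2.291 3.395
v -2.71 2.344 3.149
v -2.232 2.728 2.927
v -2.295 3.312 3.209
v -2.625 2.268 3.791
v -2.688 2.852 4.073
v -3.032 2.841 3.267
v -1.888 2.739 3.733
v -2.099 2.943 3.98
v -1.956 3.11 3.666
v -3.024 3.025 3.602
v -2.881 3.192 3.288
v -2.52 3.346 3.768
v -2.039 2.388 3.712
v -1.896 2.555 3.398
v -2.964 2.47 3.334
v -2.821 2.637 3.02
v -2.4 2.234 3.232
v -2.54 2.862 2.89
v -1.968 2.811 3.123
v -2.119 2.46 3.101
v -2.473 2.491 2.957
v -2.578 3.206 3.055
v -2.005 3.155 3.289
v -2.216 3.359 3.535
v -2.57 3.39 3.391
v -2.229 3.06 2.992
v -2.915 2.425 3.711
v -2.342 2.374 3.945
v -2.35 2.19 3.609
v -2.704 2.221 3.465
v -2.952 2.769 3.877
v -2.38 2.718 4.11
v -2.447 3.089 4.043
v -2.801 3.12 3.899
v -2.691 2.52 4.008
v -3.716 1.755 0.15
v -3.009 2.058 0.025
v -2.596 1.368 0.685
v -3.304 1.065 0.81
v -3.208 2.293 0.396
v -2.796 1.603 1.055
v -3.602 2.323 0.673
v -3.189 1.633 1.332
v -4.039 2.135 0.75
v -3.626 1.445 1.41
v -4.353 1.803 0.598
v -3.941 1.112 1.258
v -4.424 1.452 0.275
v -4.011 0.762 0.935
v -4.224 1.217 -0.095
v -3.812 0.527 0.564
v -3.831 1.187 -0.372
v -3.418 0.497 0.287
v -3.394 1.375 -0.45
v -2.981 0.685 0.21
v -3.079 1.708 -0.298
v -2.667 1.017 0.362
v -1.175 1.704 -1.894
v -1.053 1.937 -0.981
v -1.028 3.379 -2.341
v -0.906 3.612 -1.428
v 0.346 1.528 -2.052
v 0.468 1.761 -1.139
v 0.493 3.203 -2.499
v 0.615 3.436 -1.586
v 2.042 2.521 -3.335
v 2.512 1.982 -3.42
v 2.527 1.72 -1.67
v 2.058 2.259 -1.585
v 2.733 2.319 -3.371
v 2.748 2.057 -1.621
v 2.734 2.72 -3.311
v 2.749 2.458 -1.561
v 2.516 3.058 -3.259
v 2.531 2.796 -1.508
v 2.147 3.226 -3.231
v 2.162 2.964 -1.48
v 1.745 3.169 -3.236
v 1.761 2.907 -1.485
v 1.438 2.907 -3.272
v 1.453 2.645 -1.522
v 1.322 2.522 -3.329
v 1.338 2.26 -1.578
v 1.436 2.137 -3.387
v 1.451 1.875 -1.637
v 1.741 1.874 -3.43
v 1.756 1.612 -1.679
v 2.143 1.816 -3.442
v 2.158 1.554 -1.691
v -0.221 0.309 -3.7
v 0.082 0.599 -3.33
v -0.655 0.421 -2.589
v -0.959 0.131 -2.96
v -0.043 0.756 -3.416
v -0.78 0.579 -2.675
v -0.194 0.846 -3.545
v -0.931 0.669 -2.804
v -0.35 0.854 -3.698
v -1.087 0.676 -2.957
v -0.486 0.778 -3.851
v -1.223 0.601 -3.11
v -0.582 0.632 -3.982
v -1.319 0.455 -3.241
v -0.623 0.436 -4.069
v -1.36 0.259 -3.329
v -0.603 0.221 -4.101
v -1.34 0.043 -3.36
v -0.525 0.019 -4.071
v -1.262 -0.159 -3.33
v -0.4 -0.139 -3.985
v -1.137 -0.316 -3.244
v -0.249 -0.229 -3.856
v -0.986 -0.406 -3.115
v -0.093 -0.236 -3.703
v -0.83 -0.414 -2.962
v 0.043 -0.161 -3.55
v -0.694 -0.338 -2.809
v 0.139 -0.015 -3.419
v -0.598 -0.192 -2.678
v 0.18 0.181 -3.331
v -0.557 0.004 -2.591
v 0.16 0.397 -3.3
v -0.577 0.219 -2.559
f 1 38 17
f 38 12 41
f 17 41 6
f 38 41 17
f 1 17 13
f 17 6 18
f 13 18 2
f 17 18 13
f 1 13 22
f 13 2 23
f 22 23 8
f 13 23 22
f 1 22 34
f 22 8 37
f 34 37 11
f 22 37 34
f 1 34 38
f 34 11 42
f 38 42 12
f 34 42 38
f 2 18 29
f 18 6 32
f 29 32 10
f 18 32 29
f 6 41 19
f 41 12 40
f 19 40 5
f 41 40 19
f 12 42 39
f 42 11 35
f 39 35 3
f 42 35 39
f 11 37 36
f 37 8 24
f 36 24 7
f 37 24 36
f 8 23 28
f 23 2 25
f 28 25 9
f 23 25 28
f 4 30 16
f 30 10 31
f 16 31 5
f 30 31 16
f 4 16 14
f 16 5 15
f 14 15 3
f 16 15 14
f 4 14 21
f 14 3 20
f 21 20 7
f 14 20 21
f 4 21 26
f 21 7 27
f 26 27 9
f 21 27 26
f 4 26 30
f 26 9 33
f 30 33 10
f 26 33 30
f 5 31 19
f 31 10 32
f 19 32 6
f 31 32 19
f 3 15 39
f 15 5 40
f 39 40 12
f 15 40 39
f 7 20 36
f 20 3 35
f 36 35 11
f 20 35 36
f 9 27 28
f 27 7 24
f 28 24 8
f 27 24 28
f 10 33 29
f 33 9 25
f 29 25 2
f 33 25 29
f 44 43 47
f 44 47 45
f 45 47 48
f 45 48 46
f 47 43 49
f 47 49 48
f 48 49 50
f 48 50 46
f 49 43 51
f 49 51 50
f 50 51 52
f 50 52 46
f 51 43 53
f 51 53 52
f 52 53 54
f 52 54 46
f 53 43 55
f 53 55 54
f 54 55 56
f 54 56 46
f 55 43 57
f 55 57 56
f 56 57 58
f 56 58 46
f 57 43 59
f 57 59 58
f 58 59 60
f 58 60 46
f 59 43 61
f 59 61 60
f 60 61 62
f 60 62 46
f 61 43 63
f 61 63 62
f 62 63 64
f 62 64 46
f 63 43 44
f 63 44 64
f 64 44 45
f 64 45 46
f 66 68 65
f 69 66 65
f 65 68 67
f 67 69 65
f 66 72 68
f 70 66 69
f 70 72 66
f 68 72 67
f 71 69 67
f 67 72 71
f 71 70 69
f 72 70 71
f 74 73 77
f 74 77 75
f 75 77 78
f 75 78 76
f 77 73 79
f 77 79 78
f 78 79 80
f 78 80 76
f 79 73 81
f 79 81 80
f 80 81 82
f 80 82 76
f 81 73 83
f 81 83 82
f 82 83 84
f 82 84 76
f 83 73 85
f 83 85 84
f 84 85 86
f 84 86 76
f 85 73 87
f 85 87 86
f 86 87 88
f 86 88 76
f 87 73 89
f 87 89 88
f 88 89 90
f 88 90 76
f 89 73 91
f 89 91 90
f 90 91 92
f 90 92 76
f 91 73 93
f 91 93 92
f 92 93 94
f 92 94 76
f 93 73 95
f 93 95 94
f 94 95 96
f 94 96 76
f 95 73 74
f 95 74 96
f 96 74 75
f 96 75 76
f 98 97 101
f 98 101 99
f 99 101 102
f 99 102 100
f 101 97 103
f 101 103 102
f 102 103 104
f 102 104 100
f 103 97 105
f 103 105 104
f 104 105 106
f 104 106 100
f 105 97 107
f 105 107 106
f 106 107 108
f 106 108 100
f 107 97 109
f 107 109 108
f 108 109 110
f 108 110 100
f 109 97 111
f 109 111 110
f 110 111 112
f 110 112 100
f 111 97 113
f 111 113 112
f 112 113 114
f 112 114 100
f 113 97 115
f 113 115 114
f 114 115 116
f 114 116 100
f 115 97 117
f 115 117 116
f 116 117 118
f 116 118 100
f 117 97 119
f 117 119 118
f 118 119 120
f 118 120 100
f 119 97 121
f 119 121 120
f 120 121 122
f 120 122 100
f 121 97 123
f 121 123 122
f 122 123 124
f 122 124 100
f 123 97 125
f 123 125 124
f 124 125 126
f 124 126 100
f 125 97 127
f 125 127 126
f 126 127 128
f 126 128 100
f 127 97 129
f 127 129 128
f 128 129 130
f 128 130 100
f 129 97 98
f 129 98 130
f 130 98 99
f 130 99 100



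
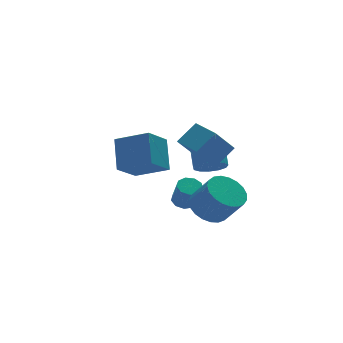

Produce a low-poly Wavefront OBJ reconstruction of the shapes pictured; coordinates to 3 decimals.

v 1.543 -3.233 -1.967
v 2.572 -2.916 -2.136
v 3.086 -3.829 -0.722
v 2.057 -4.147 -0.553
v 2.415 -2.587 -1.867
v 2.929 -3.5 -0.453
v 2.107 -2.37 -1.615
v 2.622 -3.283 -0.201
v 1.702 -2.302 -1.423
v 2.216 -3.215 -0.009
v 1.269 -2.395 -1.326
v 1.783 -3.308 0.088
v 0.884 -2.633 -1.34
v 1.398 -3.546 0.074
v 0.612 -2.975 -1.462
v 1.126 -3.888 -0.048
v 0.502 -3.362 -1.671
v 1.016 -4.275 -0.257
v 0.571 -3.726 -1.932
v 1.085 -4.639 -0.518
v 0.809 -4.005 -2.198
v 1.323 -4.918 -0.784
v 1.173 -4.151 -2.425
v 1.687 -5.064 -1.011
v 1.601 -4.138 -2.572
v 2.116 -5.051 -1.158
v 2.02 -3.969 -2.615
v 2.534 -4.882 -1.201
v 2.356 -3.672 -2.546
v 2.87 -4.585 -1.132
v 2.551 -3.3 -2.377
v 3.065 -4.213 -0.963
v 2.106 0.368 -3.457
v 2.774 0.416 -3.427
v 2.761 -0.219 -2.113
v 2.094 -0.268 -2.143
v 2.581 0.791 -3.248
v 2.568 0.156 -1.933
v 2.166 0.968 -3.167
v 2.153 0.333 -1.852
v 1.723 0.864 -3.221
v 1.71 0.229 -1.907
v 1.46 0.527 -3.386
v 1.447 -0.108 -2.072
v 1.499 0.116 -3.585
v 1.486 -0.519 -2.27
v 1.822 -0.178 -3.723
v 1.809 -0.813 -2.409
v 2.279 -0.216 -3.738
v 2.266 -0.851 -2.423
v 2.655 0.018 -3.621
v 2.642 -0.617 -2.306
v -1.23 1.034 -0.779
v -0.737 2.329 0.607
v 0.083 1.698 -1.866
v 0.576 2.994 -0.48
v 0.024 -0.234 -0.04
v 0.517 1.062 1.346
v 1.337 0.431 -1.127
v 1.83 1.726 0.259
v 2.062 -2.446 0.264
v 2.677 -2.154 -0.245
v 2.913 -1.443 0.447
v 2.298 -1.734 0.956
v 2.281 -1.911 -0.36
v 2.516 -1.2 0.332
v 1.815 -1.838 -0.276
v 2.05 -1.127 0.416
v 1.427 -1.958 -0.022
v 1.663 -1.247 0.671
v 1.242 -2.233 0.324
v 1.477 -1.521 1.016
v 1.316 -2.575 0.65
v 1.552 -1.864 1.343
v 1.628 -2.876 0.854
v 1.863 -2.165 1.546
v 2.077 -3.041 0.871
v 2.313 -2.33 1.563
v 2.522 -3.017 0.694
v 2.757 -2.305 1.386
v 2.821 -2.811 0.381
v 3.056 -2.1 1.074
v 2.879 -2.489 0.031
v 3.114 -1.778 0.723
v 0.366 -4.237 2.537
v 1.425 -4.1 3.443
v 0.149 -2.692 2.556
v 1.208 -2.555 3.462
v 1.472 -4.065 1.218
v 2.531 -3.928 2.124
v 1.255 -2.52 1.237
v 2.314 -2.383 2.143
f 2 1 5
f 2 5 3
f 3 5 6
f 3 6 4
f 5 1 7
f 5 7 6
f 6 7 8
f 6 8 4
f 7 1 9
f 7 9 8
f 8 9 10
f 8 10 4
f 9 1 11
f 9 11 10
f 10 11 12
f 10 12 4
f 11 1 13
f 11 13 12
f 12 13 14
f 12 14 4
f 13 1 15
f 13 15 14
f 14 15 16
f 14 16 4
f 15 1 17
f 15 17 16
f 16 17 18
f 16 18 4
f 17 1 19
f 17 19 18
f 18 19 20
f 18 20 4
f 19 1 21
f 19 21 20
f 20 21 22
f 20 22 4
f 21 1 23
f 21 23 22
f 22 23 24
f 22 24 4
f 23 1 25
f 23 25 24
f 24 25 26
f 24 26 4
f 25 1 27
f 25 27 26
f 26 27 28
f 26 28 4
f 27 1 29
f 27 29 28
f 28 29 30
f 28 30 4
f 29 1 31
f 29 31 30
f 30 31 32
f 30 32 4
f 31 1 2
f 31 2 32
f 32 2 3
f 32 3 4
f 34 33 37
f 34 37 35
f 35 37 38
f 35 38 36
f 37 33 39
f 37 39 38
f 38 39 40
f 38 40 36
f 39 33 41
f 39 41 40
f 40 41 42
f 40 42 36
f 41 33 43
f 41 43 42
f 42 43 44
f 42 44 36
f 43 33 45
f 43 45 44
f 44 45 46
f 44 46 36
f 45 33 47
f 45 47 46
f 46 47 48
f 46 48 36
f 47 33 49
f 47 49 48
f 48 49 50
f 48 50 36
f 49 33 51
f 49 51 50
f 50 51 52
f 50 52 36
f 51 33 34
f 51 34 52
f 52 34 35
f 52 35 36
f 54 56 53
f 57 54 53
f 53 56 55
f 55 57 53
f 54 60 56
f 58 54 57
f 58 60 54
f 56 60 55
f 59 57 55
f 55 60 59
f 59 58 57
f 60 58 59
f 62 61 65
f 62 65 63
f 63 65 66
f 63 66 64
f 65 61 67
f 65 67 66
f 66 67 68
f 66 68 64
f 67 61 69
f 67 69 68
f 68 69 70
f 68 70 64
f 69 61 71
f 69 71 70
f 70 71 72
f 70 72 64
f 71 61 73
f 71 73 72
f 72 73 74
f 72 74 64
f 73 61 75
f 73 75 74
f 74 75 76
f 74 76 64
f 75 61 77
f 75 77 76
f 76 77 78
f 76 78 64
f 77 61 79
f 77 79 78
f 78 79 80
f 78 80 64
f 79 61 81
f 79 81 80
f 80 81 82
f 80 82 64
f 81 61 83
f 81 83 82
f 82 83 84
f 82 84 64
f 83 61 62
f 83 62 84
f 84 62 63
f 84 63 64
f 86 88 85
f 89 86 85
f 85 88 87
f 87 89 85
f 86 92 88
f 90 86 89
f 90 92 86
f 88 92 87
f 91 89 87
f 87 92 91
f 91 90 89
f 92 90 91



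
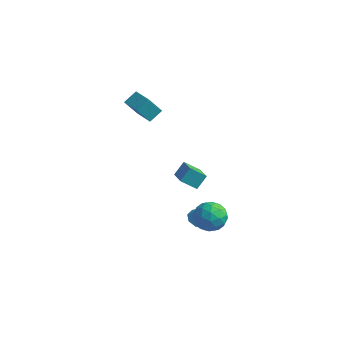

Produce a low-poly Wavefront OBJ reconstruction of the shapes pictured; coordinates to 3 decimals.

v 1.864 2.168 -4.253
v 2.628 2.131 -4.486
v 2.216 2.232 -3.107
v 2.464 2.653 -4.464
v 2.019 2.948 -4.344
v 1.502 2.878 -4.18
v 1.153 2.477 -4.051
v 1.137 1.931 -4.016
v 1.461 1.496 -4.092
v 1.973 1.376 -4.243
v 2.434 1.627 -4.398
v 2.334 1.376 -1.96
v 3.245 1.83 -2.025
v 2.915 0.09 -2.815
v 3.826 0.544 -2.88
v 3.491 0.199 -1.981
v 3.132 0.994 -1.452
v 3.028 0.926 -3.388
v 2.669 1.721 -2.859
v 3.674 1.552 -2.908
v 3.96 1.103 -2.038
v 2.2 0.817 -2.802
v 2.486 0.368 -1.932
v 2.739 1.716 -1.917
v 3.421 0.204 -2.923
v 3.225 0.001 -2.394
v 3.76 0.268 -2.432
v 2.672 1.225 -1.581
v 3.208 1.492 -1.619
v 3.352 0.533 -1.593
v 2.952 0.428 -3.221
v 3.488 0.695 -3.259
v 2.4 1.652 -2.408
v 2.935 1.919 -2.446
v 2.808 1.387 -3.247
v 3.526 1.82 -2.474
v 3.867 1.064 -2.977
v 3.398 1.288 -3.276
v 3.187 1.755 -2.965
v 3.694 1.556 -1.963
v 4.036 0.8 -2.466
v 3.839 0.597 -1.937
v 3.628 1.064 -1.626
v 3.946 1.392 -2.482
v 2.124 1.12 -2.374
v 2.466 0.364 -2.877
v 2.532 0.856 -3.214
v 2.321 1.323 -2.903
v 2.293 0.856 -1.863
v 2.634 0.1 -2.366
v 2.973 0.165 -1.875
v 2.762 0.632 -1.564
v 2.214 0.528 -2.358
v 0.841 1.662 -0.876
v 1.075 2.33 -0.183
v -0.039 2.551 -1.435
v 0.195 3.218 -0.742
v 1.665 2.062 -1.538
v 1.899 2.729 -0.845
v 0.785 2.95 -2.097
v 1.019 3.618 -1.404
v -1.834 1.601 4.201
v -1.518 2.366 4.686
v -3.064 2.35 3.82
v -2.748 3.116 4.305
v -1.252 2.024 3.155
v -0.936 2.79 3.64
v -2.482 2.774 2.774
v -2.166 3.539 3.259
f 2 1 4
f 2 4 3
f 4 1 5
f 4 5 3
f 5 1 6
f 5 6 3
f 6 1 7
f 6 7 3
f 7 1 8
f 7 8 3
f 8 1 9
f 8 9 3
f 9 1 10
f 9 10 3
f 10 1 11
f 10 11 3
f 11 1 2
f 11 2 3
f 12 49 28
f 49 23 52
f 28 52 17
f 49 52 28
f 12 28 24
f 28 17 29
f 24 29 13
f 28 29 24
f 12 24 33
f 24 13 34
f 33 34 19
f 24 34 33
f 12 33 45
f 33 19 48
f 45 48 22
f 33 48 45
f 12 45 49
f 45 22 53
f 49 53 23
f 45 53 49
f 13 29 40
f 29 17 43
f 40 43 21
f 29 43 40
f 17 52 30
f 52 23 51
f 30 51 16
f 52 51 30
f 23 53 50
f 53 22 46
f 50 46 14
f 53 46 50
f 22 48 47
f 48 19 35
f 47 35 18
f 48 35 47
f 19 34 39
f 34 13 36
f 39 36 20
f 34 36 39
f 15 41 27
f 41 21 42
f 27 42 16
f 41 42 27
f 15 27 25
f 27 16 26
f 25 26 14
f 27 26 25
f 15 25 32
f 25 14 31
f 32 31 18
f 25 31 32
f 15 32 37
f 32 18 38
f 37 38 20
f 32 38 37
f 15 37 41
f 37 20 44
f 41 44 21
f 37 44 41
f 16 42 30
f 42 21 43
f 30 43 17
f 42 43 30
f 14 26 50
f 26 16 51
f 50 51 23
f 26 51 50
f 18 31 47
f 31 14 46
f 47 46 22
f 31 46 47
f 20 38 39
f 38 18 35
f 39 35 19
f 38 35 39
f 21 44 40
f 44 20 36
f 40 36 13
f 44 36 40
f 55 57 54
f 58 55 54
f 54 57 56
f 56 58 54
f 55 61 57
f 59 55 58
f 59 61 55
f 57 61 56
f 60 58 56
f 56 61 60
f 60 59 58
f 61 59 60
f 63 65 62
f 66 63 62
f 62 65 64
f 64 66 62
f 63 69 65
f 67 63 66
f 67 69 63
f 65 69 64
f 68 66 64
f 64 69 68
f 68 67 66
f 69 67 68



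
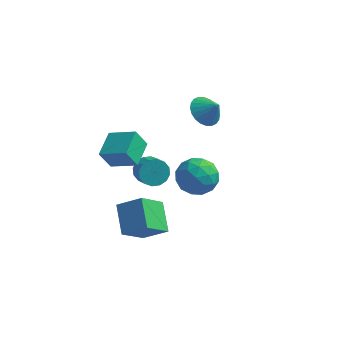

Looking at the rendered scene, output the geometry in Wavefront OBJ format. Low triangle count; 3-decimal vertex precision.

v 0.083 4.057 2.213
v 0.839 4.241 1.538
v 0.937 3.903 3.127
v 0.762 4.612 1.672
v 0.582 4.898 1.889
v 0.326 5.057 2.155
v 0.033 5.063 2.43
v -0.252 4.916 2.672
v -0.487 4.639 2.844
v -0.634 4.273 2.92
v -0.673 3.874 2.888
v -0.596 3.503 2.754
v -0.416 3.217 2.537
v -0.16 3.058 2.271
v 0.133 3.052 1.996
v 0.418 3.199 1.754
v 0.653 3.476 1.582
v 0.8 3.842 1.506
v -1.847 0.151 -0.181
v -1.456 -0.095 -0.93
v -0.822 -0.858 -0.348
v -1.213 -0.611 0.401
v -1.198 0.243 -0.768
v -0.564 -0.52 -0.186
v -1.113 0.557 -0.449
v -0.479 -0.206 0.133
v -1.225 0.762 -0.058
v -0.591 -0.001 0.524
v -1.504 0.804 0.3
v -0.87 0.041 0.882
v -1.875 0.67 0.529
v -1.241 -0.093 1.111
v -2.238 0.398 0.568
v -1.604 -0.365 1.15
v -2.496 0.06 0.406
v -1.862 -0.703 0.988
v -2.581 -0.254 0.087
v -1.947 -1.017 0.669
v -2.469 -0.459 -0.304
v -1.835 -1.222 0.278
v -2.19 -0.501 -0.662
v -1.556 -1.264 -0.08
v -1.819 -0.367 -0.891
v -1.185 -1.13 -0.309
v -3.206 -1.901 1.453
v -3.728 -2.234 2.607
v -3.249 -0.282 1.901
v -3.771 -0.616 3.056
v -1.629 -2.044 2.124
v -2.151 -2.378 3.279
v -1.672 -0.426 2.573
v -2.194 -0.759 3.727
v -1.858 -3.982 -2.136
v -2.675 -2.564 -1.113
v -1.172 -2.589 -3.519
v -1.989 -1.171 -2.496
v -0.491 -3.809 -1.284
v -1.308 -2.391 -0.261
v 0.195 -2.416 -2.667
v -0.622 -0.998 -1.644
v 2.287 -1.574 2.929
v 2.989 -2.498 2.555
v 0.711 -2.762 2.905
v 1.413 -3.686 2.531
v 1.536 -3.246 3.661
v 2.51 -2.512 3.677
v 1.19 -2.748 1.783
v 2.164 -2.014 1.799
v 2.311 -3.224 1.847
v 2.525 -3.532 3.007
v 1.175 -1.728 2.453
v 1.389 -2.036 3.613
v 2.776 -1.932 2.744
v 0.924 -3.328 2.716
v 0.996 -3.069 3.38
v 1.409 -3.613 3.16
v 2.495 -1.94 3.404
v 2.908 -2.483 3.184
v 2.053 -2.923 3.834
v 0.792 -2.777 2.276
v 1.205 -3.32 2.056
v 2.291 -1.647 2.3
v 2.704 -2.191 2.08
v 1.647 -2.337 1.626
v 2.791 -2.902 2.108
v 1.864 -3.6 2.094
v 1.733 -3.048 1.654
v 2.306 -2.617 1.663
v 2.916 -3.083 2.79
v 1.99 -3.781 2.776
v 2.062 -3.522 3.441
v 2.635 -3.091 3.449
v 2.518 -3.509 2.374
v 1.71 -1.479 2.684
v 0.784 -2.177 2.67
v 1.065 -2.169 2.011
v 1.638 -1.738 2.019
v 1.836 -1.66 3.366
v 0.909 -2.358 3.352
v 1.394 -2.643 3.797
v 1.967 -2.212 3.806
v 1.182 -1.751 3.086
f 2 1 4
f 2 4 3
f 4 1 5
f 4 5 3
f 5 1 6
f 5 6 3
f 6 1 7
f 6 7 3
f 7 1 8
f 7 8 3
f 8 1 9
f 8 9 3
f 9 1 10
f 9 10 3
f 10 1 11
f 10 11 3
f 11 1 12
f 11 12 3
f 12 1 13
f 12 13 3
f 13 1 14
f 13 14 3
f 14 1 15
f 14 15 3
f 15 1 16
f 15 16 3
f 16 1 17
f 16 17 3
f 17 1 18
f 17 18 3
f 18 1 2
f 18 2 3
f 20 19 23
f 20 23 21
f 21 23 24
f 21 24 22
f 23 19 25
f 23 25 24
f 24 25 26
f 24 26 22
f 25 19 27
f 25 27 26
f 26 27 28
f 26 28 22
f 27 19 29
f 27 29 28
f 28 29 30
f 28 30 22
f 29 19 31
f 29 31 30
f 30 31 32
f 30 32 22
f 31 19 33
f 31 33 32
f 32 33 34
f 32 34 22
f 33 19 35
f 33 35 34
f 34 35 36
f 34 36 22
f 35 19 37
f 35 37 36
f 36 37 38
f 36 38 22
f 37 19 39
f 37 39 38
f 38 39 40
f 38 40 22
f 39 19 41
f 39 41 40
f 40 41 42
f 40 42 22
f 41 19 43
f 41 43 42
f 42 43 44
f 42 44 22
f 43 19 20
f 43 20 44
f 44 20 21
f 44 21 22
f 46 48 45
f 49 46 45
f 45 48 47
f 47 49 45
f 46 52 48
f 50 46 49
f 50 52 46
f 48 52 47
f 51 49 47
f 47 52 51
f 51 50 49
f 52 50 51
f 54 56 53
f 57 54 53
f 53 56 55
f 55 57 53
f 54 60 56
f 58 54 57
f 58 60 54
f 56 60 55
f 59 57 55
f 55 60 59
f 59 58 57
f 60 58 59
f 61 98 77
f 98 72 101
f 77 101 66
f 98 101 77
f 61 77 73
f 77 66 78
f 73 78 62
f 77 78 73
f 61 73 82
f 73 62 83
f 82 83 68
f 73 83 82
f 61 82 94
f 82 68 97
f 94 97 71
f 82 97 94
f 61 94 98
f 94 71 102
f 98 102 72
f 94 102 98
f 62 78 89
f 78 66 92
f 89 92 70
f 78 92 89
f 66 101 79
f 101 72 100
f 79 100 65
f 101 100 79
f 72 102 99
f 102 71 95
f 99 95 63
f 102 95 99
f 71 97 96
f 97 68 84
f 96 84 67
f 97 84 96
f 68 83 88
f 83 62 85
f 88 85 69
f 83 85 88
f 64 90 76
f 90 70 91
f 76 91 65
f 90 91 76
f 64 76 74
f 76 65 75
f 74 75 63
f 76 75 74
f 64 74 81
f 74 63 80
f 81 80 67
f 74 80 81
f 64 81 86
f 81 67 87
f 86 87 69
f 81 87 86
f 64 86 90
f 86 69 93
f 90 93 70
f 86 93 90
f 65 91 79
f 91 70 92
f 79 92 66
f 91 92 79
f 63 75 99
f 75 65 100
f 99 100 72
f 75 100 99
f 67 80 96
f 80 63 95
f 96 95 71
f 80 95 96
f 69 87 88
f 87 67 84
f 88 84 68
f 87 84 88
f 70 93 89
f 93 69 85
f 89 85 62
f 93 85 89



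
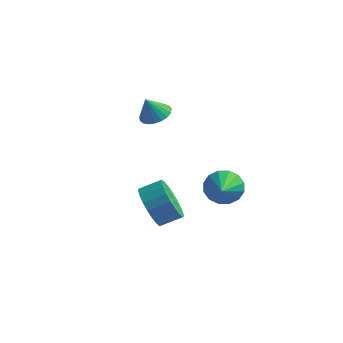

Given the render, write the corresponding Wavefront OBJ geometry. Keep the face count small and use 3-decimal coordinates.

v -0.019 0.218 3.417
v 0.709 0.254 3.665
v -0.361 -0.078 4.463
v 0.606 0.553 3.716
v 0.396 0.794 3.716
v 0.113 0.936 3.664
v -0.192 0.953 3.569
v -0.467 0.844 3.448
v -0.665 0.626 3.321
v -0.751 0.338 3.211
v -0.711 0.029 3.137
v -0.551 -0.247 3.111
v -0.299 -0.442 3.138
v 0.002 -0.524 3.213
v 0.299 -0.477 3.323
v 0.54 -0.309 3.45
v 0.686 -0.051 3.571
v 1.124 -2.915 -0.363
v 1.725 -3.064 -1.26
v 2.556 -2.514 -0.795
v 1.956 -2.365 0.103
v 1.516 -2.672 -1.35
v 2.348 -2.122 -0.885
v 1.24 -2.322 -1.27
v 2.071 -1.772 -0.804
v 0.943 -2.074 -1.032
v 1.775 -1.524 -0.567
v 0.678 -1.972 -0.679
v 1.51 -1.422 -0.214
v 0.49 -2.033 -0.271
v 1.322 -1.483 0.194
v 0.412 -2.246 0.121
v 1.243 -1.697 0.586
v 0.457 -2.575 0.429
v 1.288 -2.026 0.895
v 0.617 -2.963 0.601
v 1.448 -2.413 1.066
v 0.865 -3.342 0.606
v 1.696 -2.793 1.071
v 1.158 -3.648 0.443
v 1.989 -3.098 0.909
v 1.445 -3.827 0.142
v 2.276 -3.277 0.607
v 1.676 -3.848 -0.247
v 2.508 -3.298 0.218
v 1.813 -3.707 -0.656
v 2.644 -3.158 -0.191
v 1.83 -3.43 -1.015
v 2.661 -2.88 -0.549
v 2.458 2.221 -2.072
v 2.949 2.762 -1.449
v 3.022 0.599 -1.108
v 2.494 2.721 -1.253
v 2.03 2.545 -1.276
v 1.68 2.283 -1.513
v 1.539 2.004 -1.899
v 1.644 1.784 -2.332
v 1.967 1.68 -2.695
v 2.422 1.722 -2.891
v 2.886 1.897 -2.868
v 3.235 2.159 -2.631
v 3.377 2.438 -2.245
v 3.272 2.659 -1.812
f 2 1 4
f 2 4 3
f 4 1 5
f 4 5 3
f 5 1 6
f 5 6 3
f 6 1 7
f 6 7 3
f 7 1 8
f 7 8 3
f 8 1 9
f 8 9 3
f 9 1 10
f 9 10 3
f 10 1 11
f 10 11 3
f 11 1 12
f 11 12 3
f 12 1 13
f 12 13 3
f 13 1 14
f 13 14 3
f 14 1 15
f 14 15 3
f 15 1 16
f 15 16 3
f 16 1 17
f 16 17 3
f 17 1 2
f 17 2 3
f 19 18 22
f 19 22 20
f 20 22 23
f 20 23 21
f 22 18 24
f 22 24 23
f 23 24 25
f 23 25 21
f 24 18 26
f 24 26 25
f 25 26 27
f 25 27 21
f 26 18 28
f 26 28 27
f 27 28 29
f 27 29 21
f 28 18 30
f 28 30 29
f 29 30 31
f 29 31 21
f 30 18 32
f 30 32 31
f 31 32 33
f 31 33 21
f 32 18 34
f 32 34 33
f 33 34 35
f 33 35 21
f 34 18 36
f 34 36 35
f 35 36 37
f 35 37 21
f 36 18 38
f 36 38 37
f 37 38 39
f 37 39 21
f 38 18 40
f 38 40 39
f 39 40 41
f 39 41 21
f 40 18 42
f 40 42 41
f 41 42 43
f 41 43 21
f 42 18 44
f 42 44 43
f 43 44 45
f 43 45 21
f 44 18 46
f 44 46 45
f 45 46 47
f 45 47 21
f 46 18 48
f 46 48 47
f 47 48 49
f 47 49 21
f 48 18 19
f 48 19 49
f 49 19 20
f 49 20 21
f 51 50 53
f 51 53 52
f 53 50 54
f 53 54 52
f 54 50 55
f 54 55 52
f 55 50 56
f 55 56 52
f 56 50 57
f 56 57 52
f 57 50 58
f 57 58 52
f 58 50 59
f 58 59 52
f 59 50 60
f 59 60 52
f 60 50 61
f 60 61 52
f 61 50 62
f 61 62 52
f 62 50 63
f 62 63 52
f 63 50 51
f 63 51 52



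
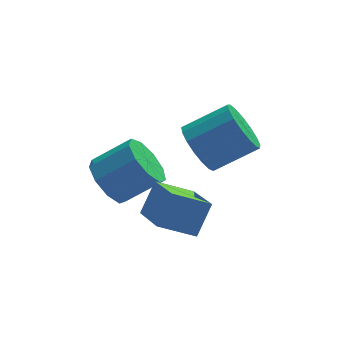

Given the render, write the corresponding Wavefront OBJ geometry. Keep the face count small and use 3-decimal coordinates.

v -0.218 0.309 -1.539
v 0.383 0.637 -2.348
v 1.758 0.579 -1.351
v 1.158 0.251 -0.541
v 0.136 1.208 -1.975
v 1.512 1.15 -0.978
v -0.276 1.358 -1.398
v 1.1 1.3 -0.4
v -0.661 1.017 -0.886
v 0.715 0.959 0.111
v -0.839 0.345 -0.68
v 0.537 0.287 0.317
v -0.726 -0.344 -0.876
v 0.65 -0.402 0.121
v -0.375 -0.728 -1.381
v 1 -0.785 -0.384
v 0.049 -0.626 -1.961
v 1.425 -0.684 -0.964
v 0.348 -0.087 -2.342
v 1.724 -0.145 -1.345
v 2.034 -1.056 -2.95
v 2.329 -2.721 -2.25
v 0.698 -0.998 -2.248
v 0.993 -2.663 -1.548
v 2.647 -0.477 -1.832
v 2.942 -2.142 -1.132
v 1.311 -0.419 -1.13
v 1.606 -2.084 -0.43
v 2.722 -0.707 0.636
v 3.232 -0.474 -0.24
v 4.809 -0.44 0.688
v 4.298 -0.673 1.564
v 3.111 -0.03 -0.05
v 4.688 0.004 0.878
v 2.901 0.26 0.296
v 4.478 0.293 1.224
v 2.65 0.327 0.72
v 4.227 0.361 1.648
v 2.415 0.158 1.125
v 3.992 0.192 2.053
v 2.251 -0.209 1.418
v 3.827 -0.176 2.346
v 2.194 -0.69 1.532
v 3.771 -0.657 2.46
v 2.258 -1.175 1.44
v 3.835 -1.142 2.368
v 2.428 -1.553 1.165
v 4.005 -1.52 2.093
v 2.666 -1.737 0.768
v 4.243 -1.703 1.696
v 2.916 -1.685 0.34
v 4.493 -1.651 1.269
v 3.122 -1.408 -0.019
v 4.699 -1.375 0.909
v 3.236 -0.971 -0.228
v 4.813 -0.938 0.7
f 2 1 5
f 2 5 3
f 3 5 6
f 3 6 4
f 5 1 7
f 5 7 6
f 6 7 8
f 6 8 4
f 7 1 9
f 7 9 8
f 8 9 10
f 8 10 4
f 9 1 11
f 9 11 10
f 10 11 12
f 10 12 4
f 11 1 13
f 11 13 12
f 12 13 14
f 12 14 4
f 13 1 15
f 13 15 14
f 14 15 16
f 14 16 4
f 15 1 17
f 15 17 16
f 16 17 18
f 16 18 4
f 17 1 19
f 17 19 18
f 18 19 20
f 18 20 4
f 19 1 2
f 19 2 20
f 20 2 3
f 20 3 4
f 22 24 21
f 25 22 21
f 21 24 23
f 23 25 21
f 22 28 24
f 26 22 25
f 26 28 22
f 24 28 23
f 27 25 23
f 23 28 27
f 27 26 25
f 28 26 27
f 30 29 33
f 30 33 31
f 31 33 34
f 31 34 32
f 33 29 35
f 33 35 34
f 34 35 36
f 34 36 32
f 35 29 37
f 35 37 36
f 36 37 38
f 36 38 32
f 37 29 39
f 37 39 38
f 38 39 40
f 38 40 32
f 39 29 41
f 39 41 40
f 40 41 42
f 40 42 32
f 41 29 43
f 41 43 42
f 42 43 44
f 42 44 32
f 43 29 45
f 43 45 44
f 44 45 46
f 44 46 32
f 45 29 47
f 45 47 46
f 46 47 48
f 46 48 32
f 47 29 49
f 47 49 48
f 48 49 50
f 48 50 32
f 49 29 51
f 49 51 50
f 50 51 52
f 50 52 32
f 51 29 53
f 51 53 52
f 52 53 54
f 52 54 32
f 53 29 55
f 53 55 54
f 54 55 56
f 54 56 32
f 55 29 30
f 55 30 56
f 56 30 31
f 56 31 32



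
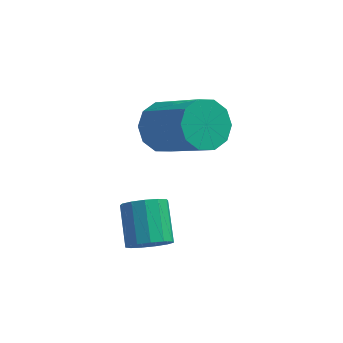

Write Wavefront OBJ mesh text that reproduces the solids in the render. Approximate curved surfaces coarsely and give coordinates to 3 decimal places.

v 0.978 -1.541 -0.112
v 1.357 -1.748 0.334
v 1.101 -0.745 1.017
v 0.722 -0.539 0.572
v 1.553 -1.552 0.12
v 1.297 -0.55 0.804
v 1.567 -1.353 -0.166
v 1.31 -0.351 0.517
v 1.393 -1.214 -0.436
v 1.137 -0.212 0.247
v 1.088 -1.179 -0.602
v 0.832 -0.176 0.081
v 0.748 -1.258 -0.613
v 0.492 -0.256 0.07
v 0.481 -1.428 -0.465
v 0.225 -0.425 0.219
v 0.372 -1.633 -0.204
v 0.116 -0.631 0.479
v 0.456 -1.81 0.086
v 0.199 -0.807 0.769
v 0.705 -1.901 0.313
v 0.448 -0.898 0.996
v 1.041 -1.878 0.405
v 0.784 -0.875 1.089
v 0.965 1.71 1.494
v 1.428 2.336 1.536
v 2.638 1.357 2.807
v 2.175 0.73 2.766
v 1.095 2.374 1.882
v 2.305 1.395 3.153
v 0.712 2.158 2.081
v 1.923 1.179 3.352
v 0.426 1.771 2.055
v 1.636 0.792 3.326
v 0.345 1.36 1.815
v 1.556 0.381 3.086
v 0.502 1.083 1.453
v 1.712 0.104 2.724
v 0.835 1.045 1.107
v 2.045 0.066 2.378
v 1.217 1.261 0.908
v 2.428 0.282 2.179
v 1.504 1.648 0.934
v 2.714 0.669 2.205
v 1.584 2.059 1.174
v 2.795 1.08 2.445
f 2 1 5
f 2 5 3
f 3 5 6
f 3 6 4
f 5 1 7
f 5 7 6
f 6 7 8
f 6 8 4
f 7 1 9
f 7 9 8
f 8 9 10
f 8 10 4
f 9 1 11
f 9 11 10
f 10 11 12
f 10 12 4
f 11 1 13
f 11 13 12
f 12 13 14
f 12 14 4
f 13 1 15
f 13 15 14
f 14 15 16
f 14 16 4
f 15 1 17
f 15 17 16
f 16 17 18
f 16 18 4
f 17 1 19
f 17 19 18
f 18 19 20
f 18 20 4
f 19 1 21
f 19 21 20
f 20 21 22
f 20 22 4
f 21 1 23
f 21 23 22
f 22 23 24
f 22 24 4
f 23 1 2
f 23 2 24
f 24 2 3
f 24 3 4
f 26 25 29
f 26 29 27
f 27 29 30
f 27 30 28
f 29 25 31
f 29 31 30
f 30 31 32
f 30 32 28
f 31 25 33
f 31 33 32
f 32 33 34
f 32 34 28
f 33 25 35
f 33 35 34
f 34 35 36
f 34 36 28
f 35 25 37
f 35 37 36
f 36 37 38
f 36 38 28
f 37 25 39
f 37 39 38
f 38 39 40
f 38 40 28
f 39 25 41
f 39 41 40
f 40 41 42
f 40 42 28
f 41 25 43
f 41 43 42
f 42 43 44
f 42 44 28
f 43 25 45
f 43 45 44
f 44 45 46
f 44 46 28
f 45 25 26
f 45 26 46
f 46 26 27
f 46 27 28



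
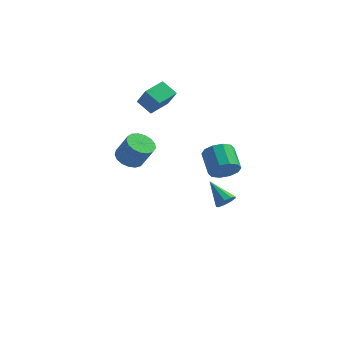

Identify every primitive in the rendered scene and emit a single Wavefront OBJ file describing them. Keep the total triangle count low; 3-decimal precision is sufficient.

v 4.221 -4.469 2.699
v 4.593 -4.783 3.538
v 3.83 -3.546 4.34
v 3.459 -3.231 3.501
v 4.979 -4.391 3.3
v 4.216 -3.154 4.102
v 5.075 -4.029 2.832
v 4.313 -2.791 3.634
v 4.846 -3.834 2.314
v 4.083 -2.597 3.115
v 4.377 -3.882 1.942
v 3.615 -2.645 2.744
v 3.85 -4.154 1.86
v 3.087 -2.917 2.662
v 3.464 -4.546 2.098
v 2.701 -3.309 2.9
v 3.367 -4.909 2.566
v 2.605 -3.671 3.368
v 3.597 -5.103 3.085
v 2.834 -3.866 3.886
v 4.065 -5.055 3.456
v 3.303 -3.818 4.258
v -3.236 2.225 3.572
v -2.516 1.714 4.87
v -2.59 3.673 3.784
v -1.87 3.162 5.082
v -2.23 1.878 2.878
v -1.51 1.367 4.176
v -1.584 3.326 3.09
v -0.864 2.815 4.388
v 2.534 2.147 -4.412
v 2.913 1.948 -3.82
v 1.226 2.993 -3.288
v 3.066 2.396 -3.979
v 2.971 2.728 -4.339
v 2.671 2.788 -4.734
v 2.307 2.548 -4.978
v 2.049 2.121 -4.957
v 2.018 1.707 -4.681
v 2.228 1.498 -4.279
v 2.582 1.593 -3.939
v -3.855 2.468 -1.701
v -2.993 2.7 -2.15
v -2.142 2.524 -0.608
v -3.005 2.292 -0.159
v -3.165 3.123 -2.007
v -2.314 2.947 -0.465
v -3.495 3.396 -1.794
v -2.644 3.22 -0.252
v -3.908 3.457 -1.559
v -3.057 3.28 -0.017
v -4.309 3.29 -1.357
v -3.458 3.114 0.185
v -4.606 2.936 -1.234
v -3.755 2.76 0.308
v -4.731 2.474 -1.218
v -3.88 2.298 0.325
v -4.655 2.011 -1.312
v -3.805 1.835 0.23
v -4.397 1.653 -1.496
v -3.546 1.476 0.046
v -4.014 1.481 -1.726
v -3.163 1.305 -0.184
v -3.595 1.536 -1.951
v -2.744 1.359 -0.409
v -3.236 1.804 -2.119
v -2.385 1.627 -0.577
v -3.018 2.224 -2.191
v -2.168 2.048 -0.649
f 2 1 5
f 2 5 3
f 3 5 6
f 3 6 4
f 5 1 7
f 5 7 6
f 6 7 8
f 6 8 4
f 7 1 9
f 7 9 8
f 8 9 10
f 8 10 4
f 9 1 11
f 9 11 10
f 10 11 12
f 10 12 4
f 11 1 13
f 11 13 12
f 12 13 14
f 12 14 4
f 13 1 15
f 13 15 14
f 14 15 16
f 14 16 4
f 15 1 17
f 15 17 16
f 16 17 18
f 16 18 4
f 17 1 19
f 17 19 18
f 18 19 20
f 18 20 4
f 19 1 21
f 19 21 20
f 20 21 22
f 20 22 4
f 21 1 2
f 21 2 22
f 22 2 3
f 22 3 4
f 24 26 23
f 27 24 23
f 23 26 25
f 25 27 23
f 24 30 26
f 28 24 27
f 28 30 24
f 26 30 25
f 29 27 25
f 25 30 29
f 29 28 27
f 30 28 29
f 32 31 34
f 32 34 33
f 34 31 35
f 34 35 33
f 35 31 36
f 35 36 33
f 36 31 37
f 36 37 33
f 37 31 38
f 37 38 33
f 38 31 39
f 38 39 33
f 39 31 40
f 39 40 33
f 40 31 41
f 40 41 33
f 41 31 32
f 41 32 33
f 43 42 46
f 43 46 44
f 44 46 47
f 44 47 45
f 46 42 48
f 46 48 47
f 47 48 49
f 47 49 45
f 48 42 50
f 48 50 49
f 49 50 51
f 49 51 45
f 50 42 52
f 50 52 51
f 51 52 53
f 51 53 45
f 52 42 54
f 52 54 53
f 53 54 55
f 53 55 45
f 54 42 56
f 54 56 55
f 55 56 57
f 55 57 45
f 56 42 58
f 56 58 57
f 57 58 59
f 57 59 45
f 58 42 60
f 58 60 59
f 59 60 61
f 59 61 45
f 60 42 62
f 60 62 61
f 61 62 63
f 61 63 45
f 62 42 64
f 62 64 63
f 63 64 65
f 63 65 45
f 64 42 66
f 64 66 65
f 65 66 67
f 65 67 45
f 66 42 68
f 66 68 67
f 67 68 69
f 67 69 45
f 68 42 43
f 68 43 69
f 69 43 44
f 69 44 45

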